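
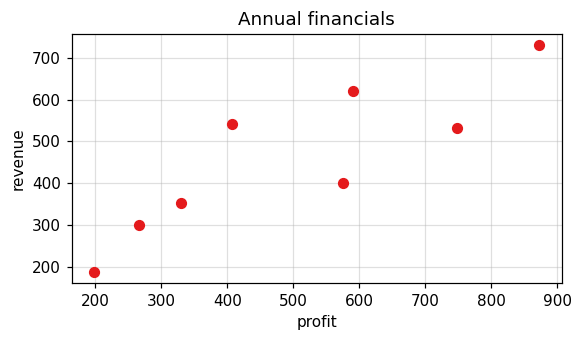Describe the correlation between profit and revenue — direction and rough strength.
Points are positively correlated; strong (|r| ≈ 0.9).

positive, strong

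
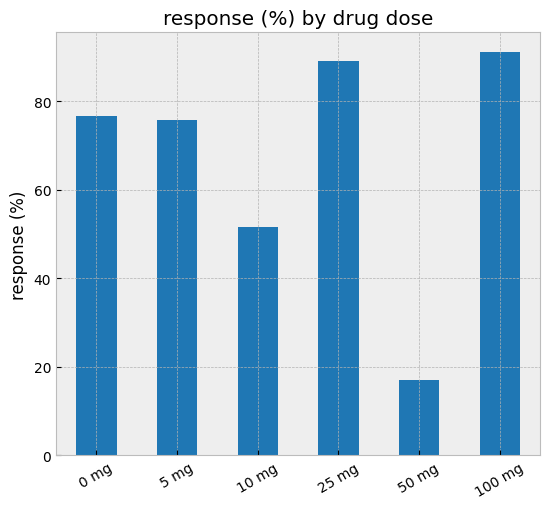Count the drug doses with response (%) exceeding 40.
Above 40: 0 mg, 5 mg, 10 mg, 25 mg, 100 mg.

5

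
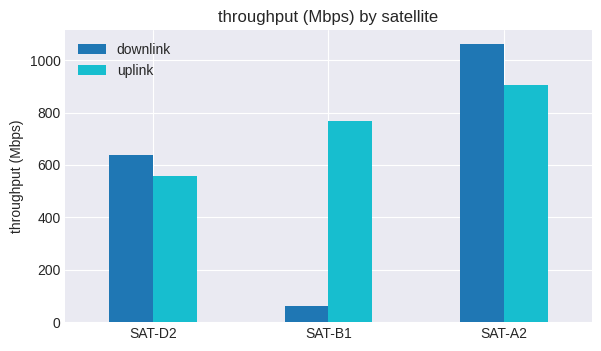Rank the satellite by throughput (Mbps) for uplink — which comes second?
Top 3 for uplink: SAT-A2 ≈ 900, SAT-B1 ≈ 800, SAT-D2 ≈ 600.

SAT-B1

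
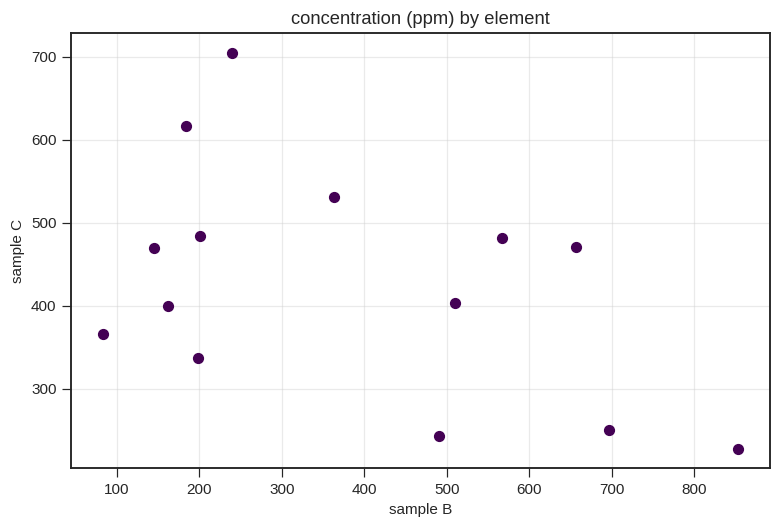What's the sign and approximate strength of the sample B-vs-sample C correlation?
Points are negatively correlated; moderate (|r| ≈ 0.5).

negative, moderate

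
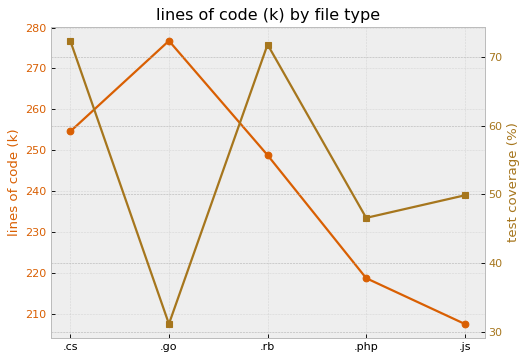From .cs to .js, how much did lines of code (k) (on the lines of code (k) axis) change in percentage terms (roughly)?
.cs ≈ 250, .js ≈ 210; (210 − 250) / 250 ≈ -16%.

≈ -16%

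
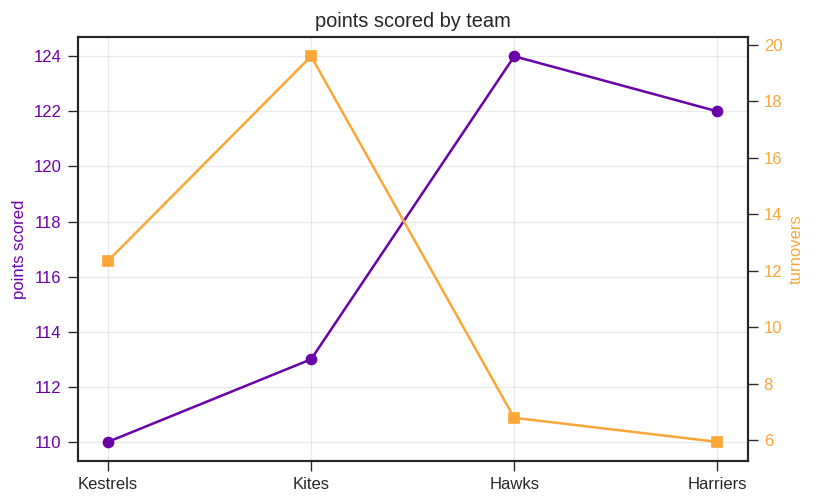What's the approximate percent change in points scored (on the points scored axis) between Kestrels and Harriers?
Kestrels ≈ 110, Harriers ≈ 122; (122 − 110) / 110 ≈ +10.9%.

≈ +10.9%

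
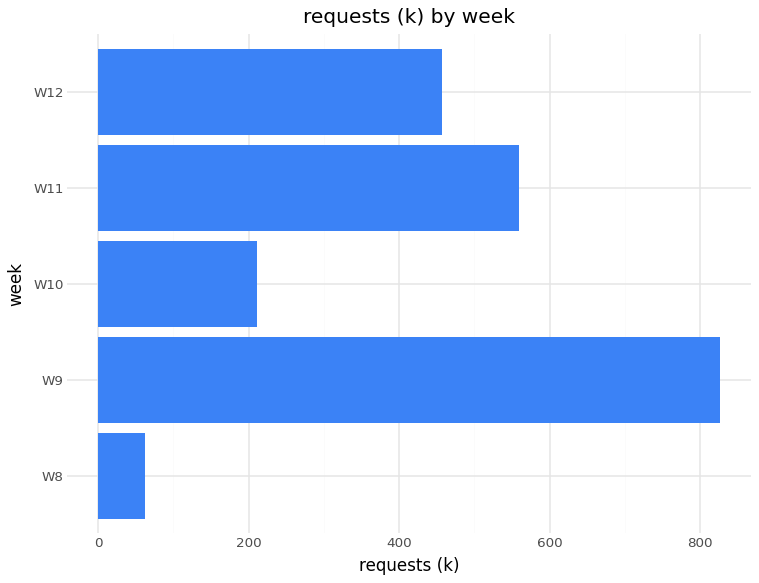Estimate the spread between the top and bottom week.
≈ 700

Max W9 ≈ 800, min W8 ≈ 100; range ≈ 700.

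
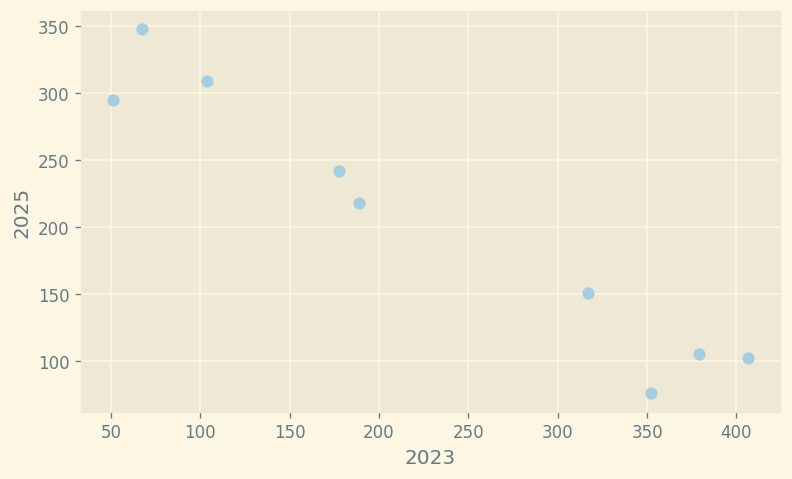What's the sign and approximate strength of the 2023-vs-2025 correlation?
Points are negatively correlated; strong (|r| ≈ 1.0).

negative, strong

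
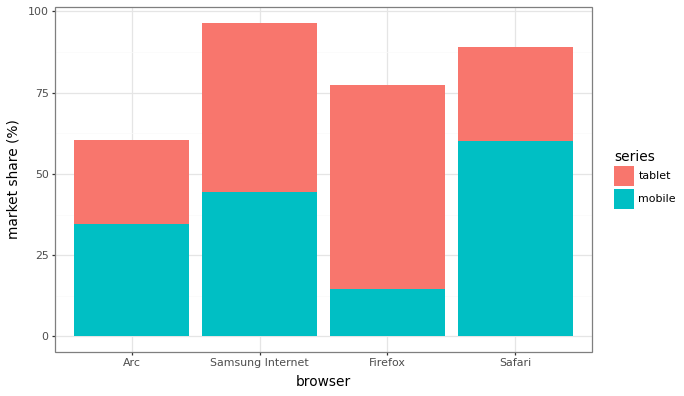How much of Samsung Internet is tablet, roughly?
≈ 60

tablet top ≈ 100, bottom ≈ 40; segment ≈ 60.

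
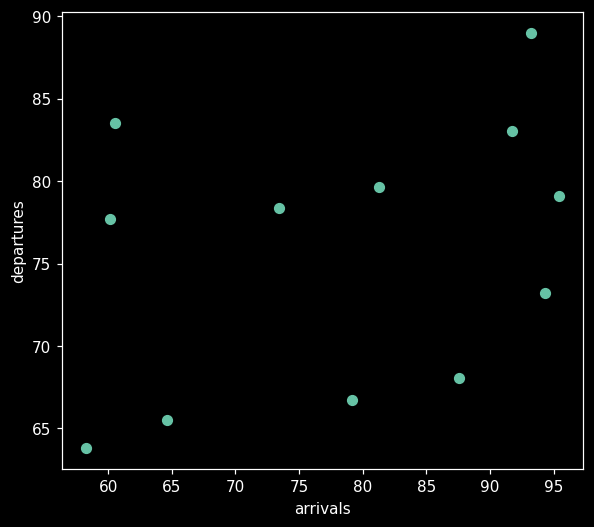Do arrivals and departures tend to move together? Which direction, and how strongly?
positive, weak

Points are positively correlated; weak (|r| ≈ 0.3).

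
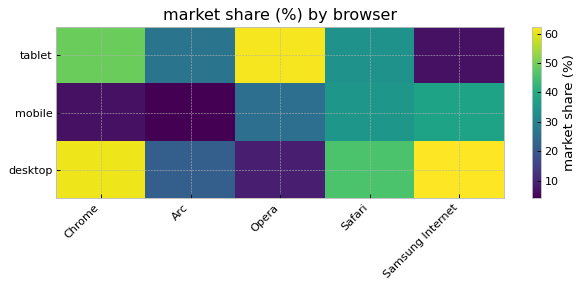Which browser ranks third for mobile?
Opera

Top 4 for mobile: Samsung Internet ≈ 40, Safari ≈ 35, Opera ≈ 25, Chrome ≈ 5.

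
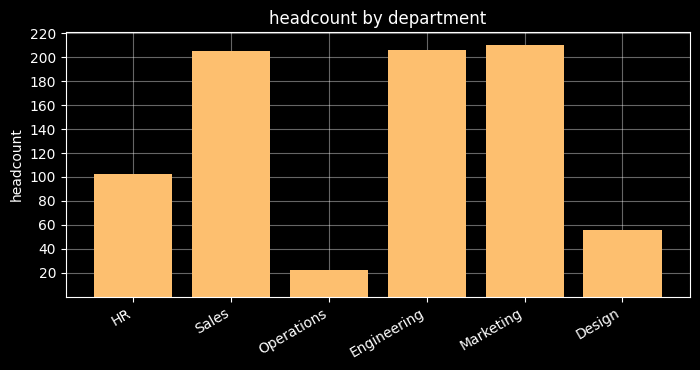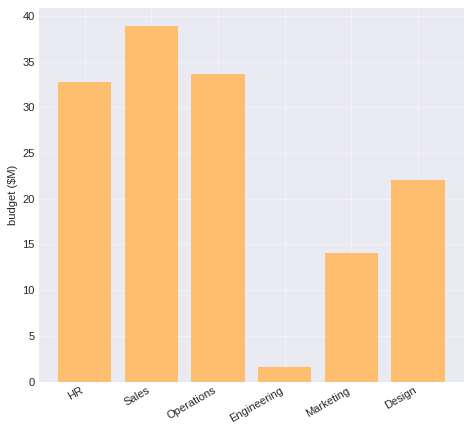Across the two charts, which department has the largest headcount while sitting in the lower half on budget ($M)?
Chart 2 median budget ($M) ≈ 25; below-median departments: Engineering, Marketing, Design. Among those, Marketing has the highest headcount (≈ 220).

Marketing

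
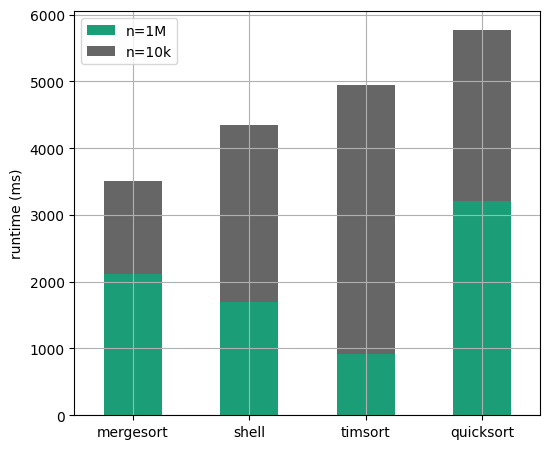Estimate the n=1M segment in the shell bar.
≈ 1500

n=1M top ≈ 1500, bottom ≈ 0; segment ≈ 1500.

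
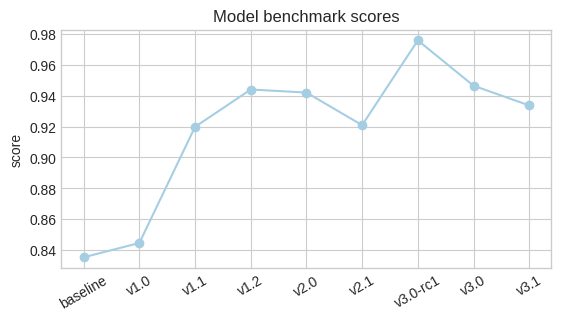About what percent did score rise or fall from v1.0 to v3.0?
v1.0 ≈ 0.84, v3.0 ≈ 0.94; (0.94 − 0.84) / 0.84 ≈ +11.9%.

≈ +11.9%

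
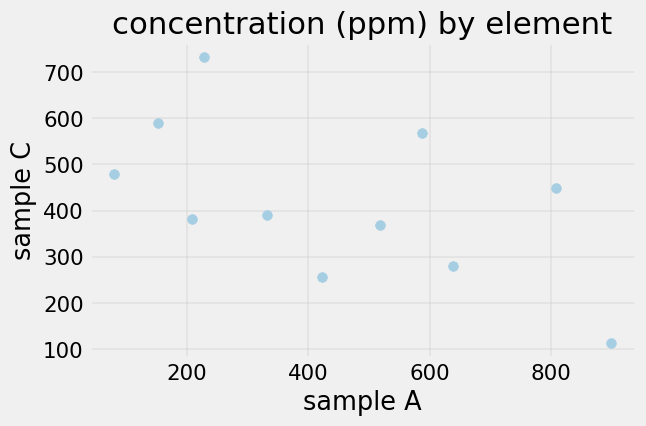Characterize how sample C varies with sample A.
Points are negatively correlated; moderate (|r| ≈ 0.6).

negative, moderate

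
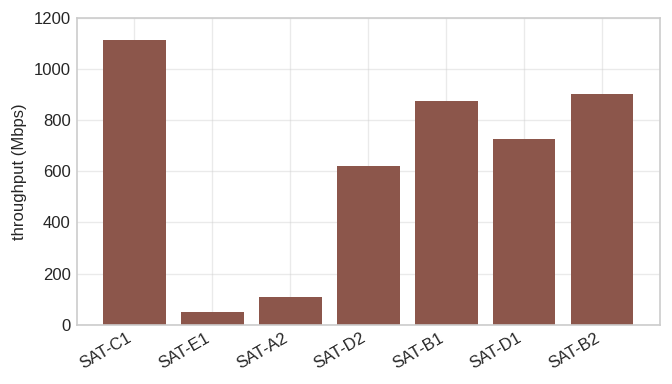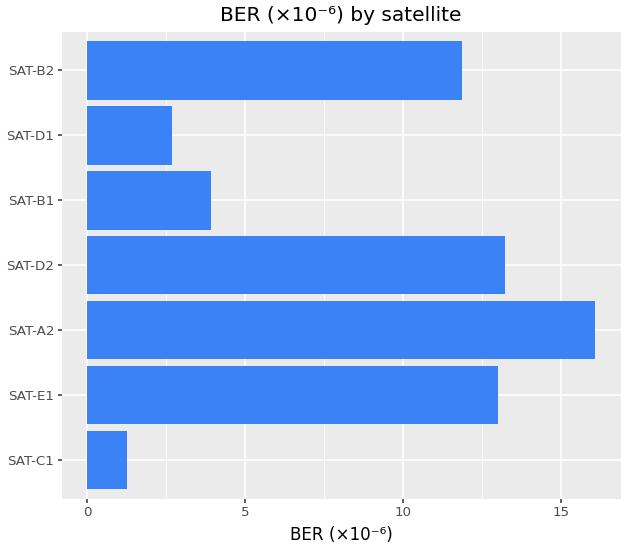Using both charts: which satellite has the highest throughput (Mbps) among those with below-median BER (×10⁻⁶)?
SAT-C1

Chart 2 median BER (×10⁻⁶) ≈ 12; below-median satellites: SAT-C1, SAT-B1, SAT-D1. Among those, SAT-C1 has the highest throughput (Mbps) (≈ 1200).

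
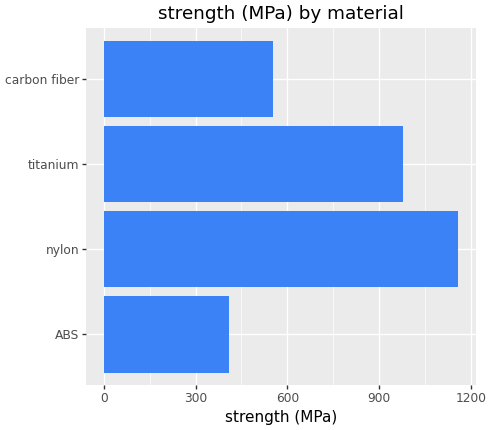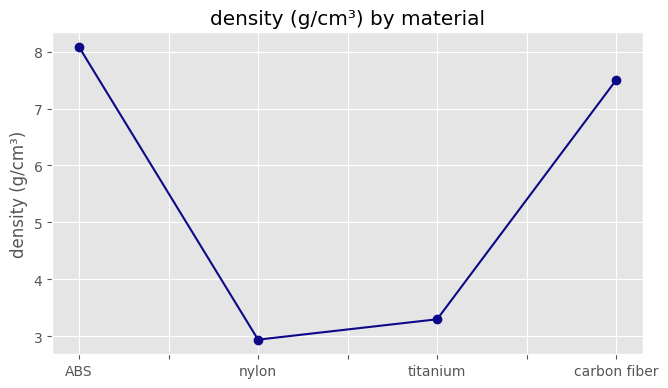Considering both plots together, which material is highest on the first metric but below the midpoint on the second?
Chart 2 median density (g/cm³) ≈ 5; below-median materials: nylon, titanium. Among those, nylon has the highest strength (MPa) (≈ 1200).

nylon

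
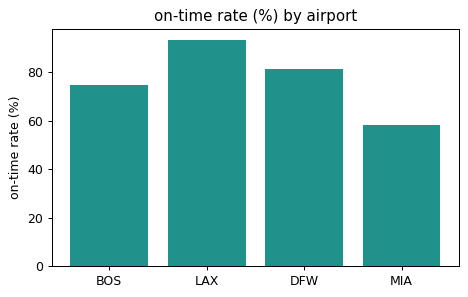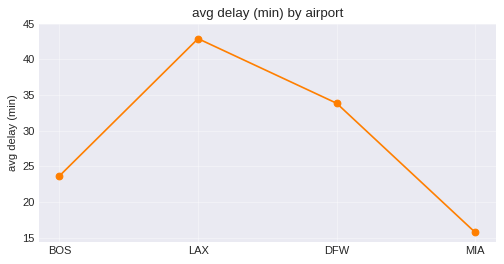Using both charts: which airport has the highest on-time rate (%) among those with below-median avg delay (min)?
Chart 2 median avg delay (min) ≈ 30; below-median airports: BOS, MIA. Among those, BOS has the highest on-time rate (%) (≈ 80).

BOS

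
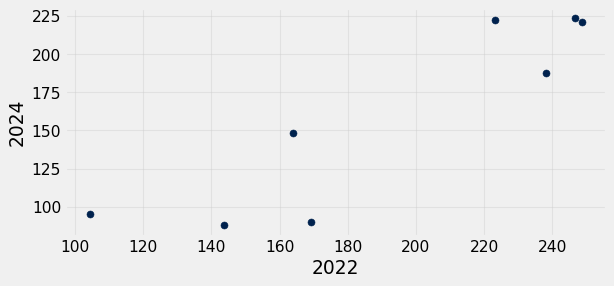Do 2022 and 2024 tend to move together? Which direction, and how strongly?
positive, strong

Points are positively correlated; strong (|r| ≈ 0.9).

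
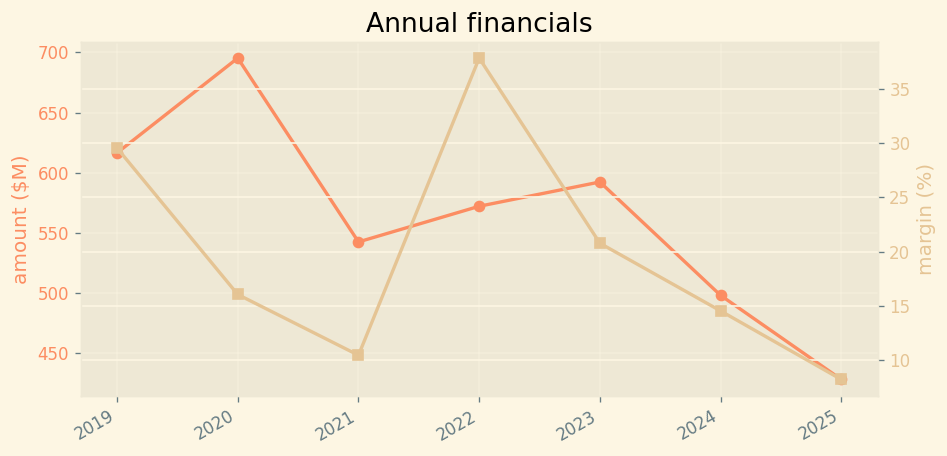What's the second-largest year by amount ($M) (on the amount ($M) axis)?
2019

Top 3 (on the amount ($M) axis): 2020 ≈ 700, 2019 ≈ 625, 2023 ≈ 600.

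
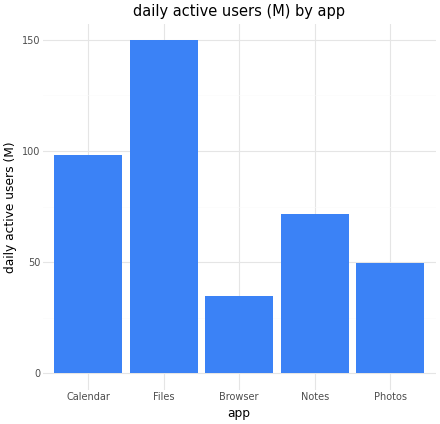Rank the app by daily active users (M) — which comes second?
Calendar

Top 3: Files ≈ 140, Calendar ≈ 100, Notes ≈ 80.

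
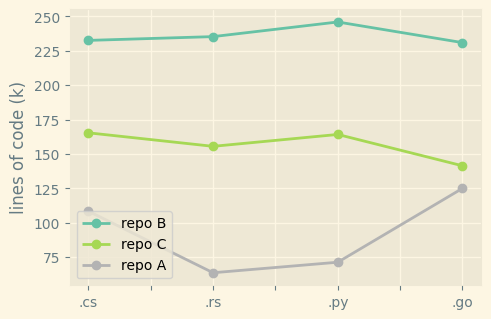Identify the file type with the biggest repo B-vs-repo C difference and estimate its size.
.go, ≈ 100 k

.go: repo B ≈ 240, repo C ≈ 140 → gap ≈ 100. Next-largest (.py) is only ≈ 80.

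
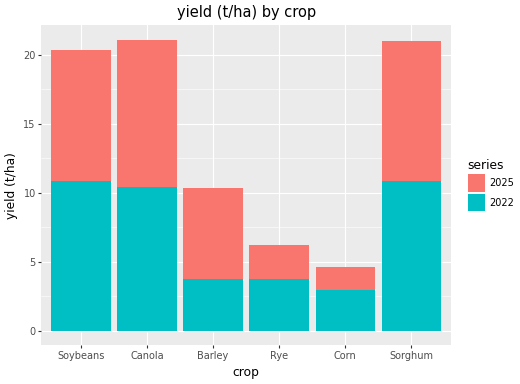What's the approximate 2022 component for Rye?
≈ 4

2022 top ≈ 4, bottom ≈ 0; segment ≈ 4.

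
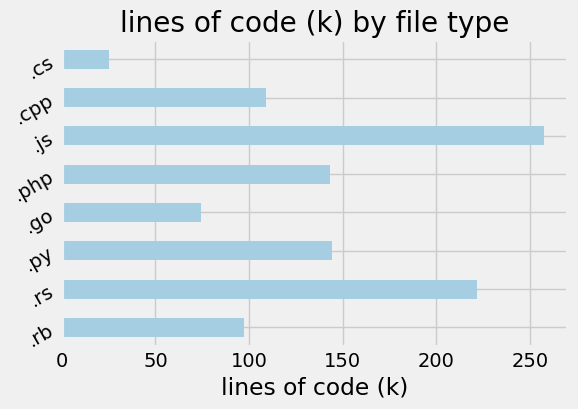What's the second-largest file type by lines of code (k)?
.rs

Top 3: .js ≈ 250, .rs ≈ 225, .py ≈ 150.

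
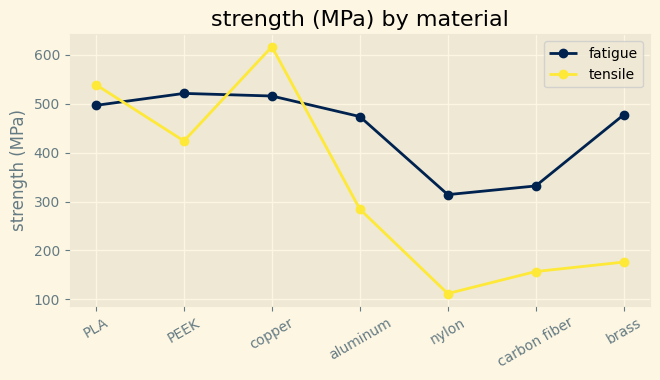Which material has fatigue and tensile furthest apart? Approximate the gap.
brass: fatigue ≈ 500, tensile ≈ 200 → gap ≈ 300. Next-largest (nylon) is only ≈ 200.

brass, ≈ 300 MPa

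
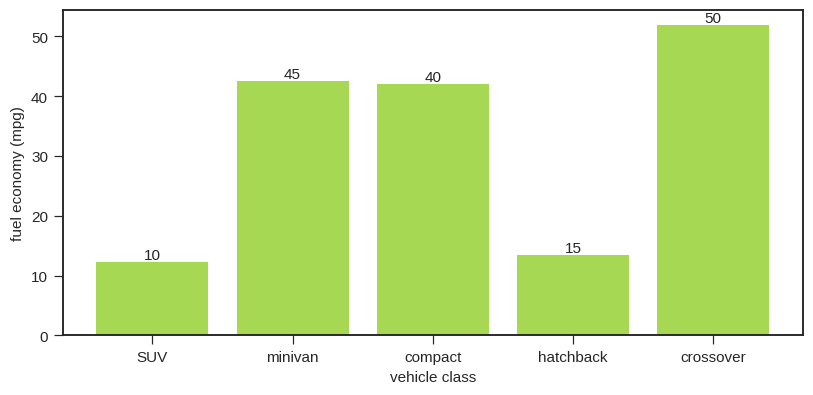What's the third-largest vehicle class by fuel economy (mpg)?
Top 4: crossover ≈ 50, minivan ≈ 45, compact ≈ 40, hatchback ≈ 15.

compact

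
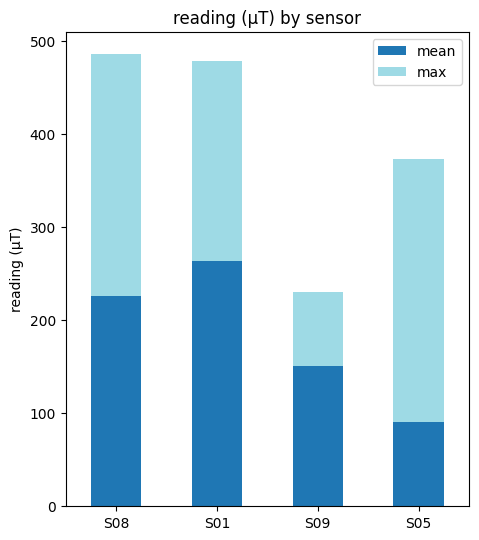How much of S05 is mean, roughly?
mean top ≈ 100, bottom ≈ 0; segment ≈ 100.

≈ 100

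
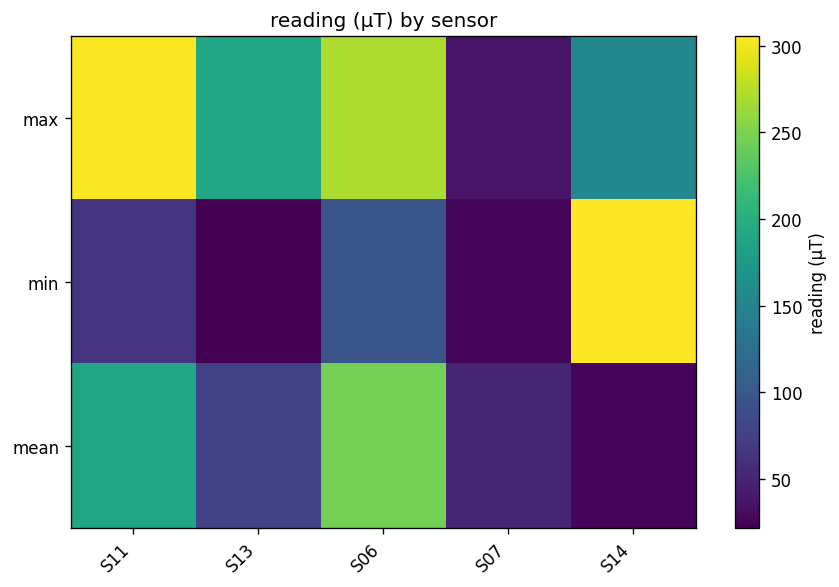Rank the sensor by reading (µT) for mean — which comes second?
S11

Top 3 for mean: S06 ≈ 250, S11 ≈ 200, S13 ≈ 75.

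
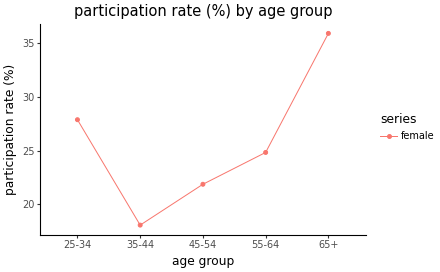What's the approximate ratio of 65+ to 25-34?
≈ 1.29×

65+ ≈ 36, 25-34 ≈ 28; 36/28 ≈ 1.29.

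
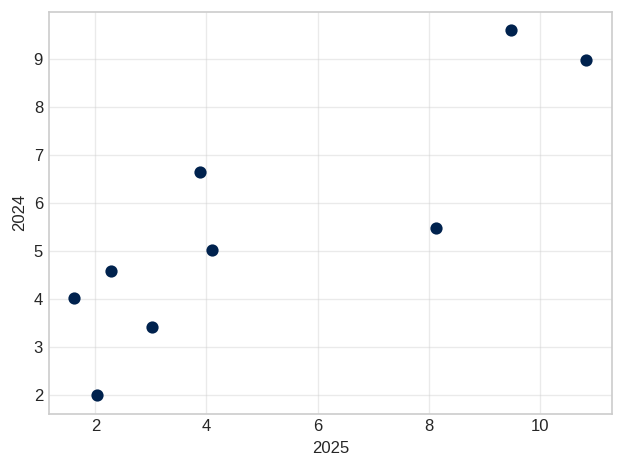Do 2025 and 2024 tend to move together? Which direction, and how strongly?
positive, strong

Points are positively correlated; strong (|r| ≈ 0.9).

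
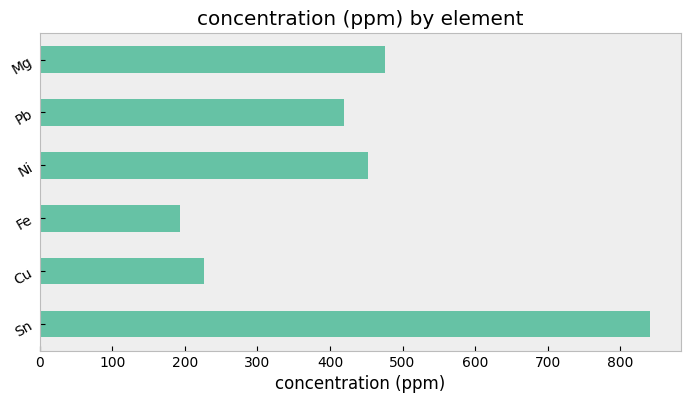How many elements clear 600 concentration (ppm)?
Above 600: Sn.

1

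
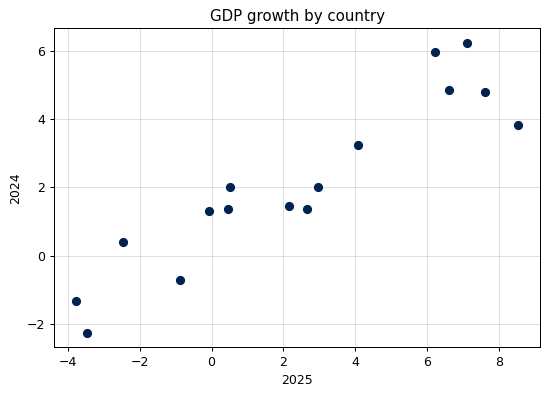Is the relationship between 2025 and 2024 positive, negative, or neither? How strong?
positive, strong

Points are positively correlated; strong (|r| ≈ 0.9).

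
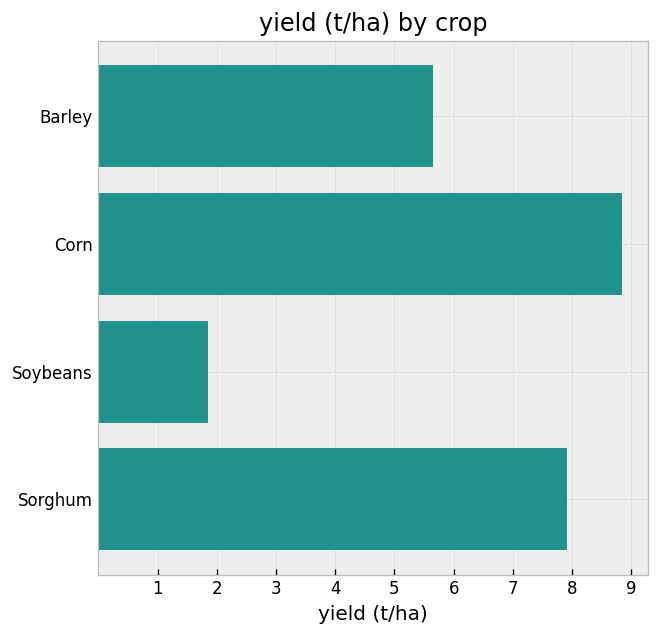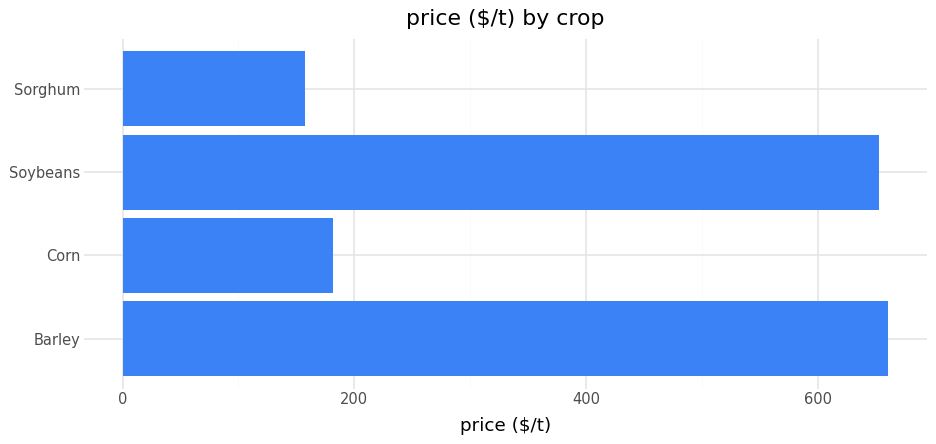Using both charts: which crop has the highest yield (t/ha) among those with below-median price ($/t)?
Chart 2 median price ($/t) ≈ 400; below-median crops: Corn, Sorghum. Among those, Corn has the highest yield (t/ha) (≈ 9).

Corn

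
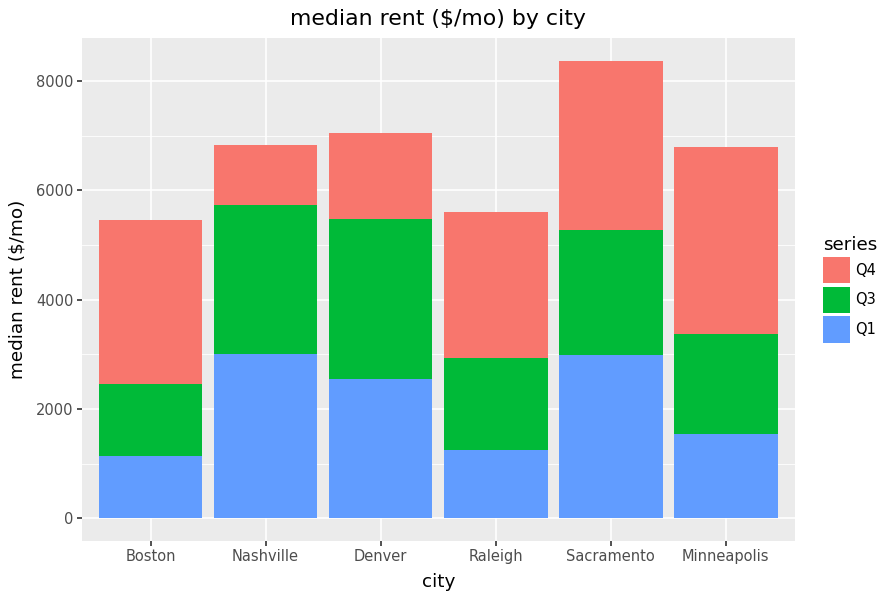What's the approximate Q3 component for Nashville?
Q3 top ≈ 6000, bottom ≈ 3000; segment ≈ 3000.

≈ 3000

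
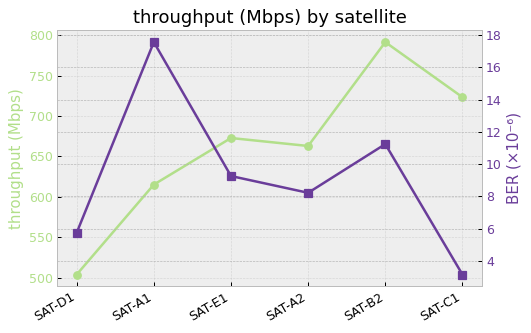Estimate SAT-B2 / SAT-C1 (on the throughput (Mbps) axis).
SAT-B2 ≈ 800, SAT-C1 ≈ 725; 800/725 ≈ 1.1.

≈ 1.1×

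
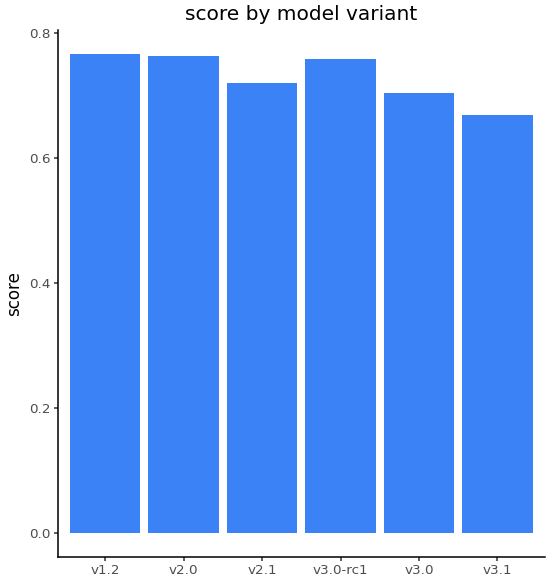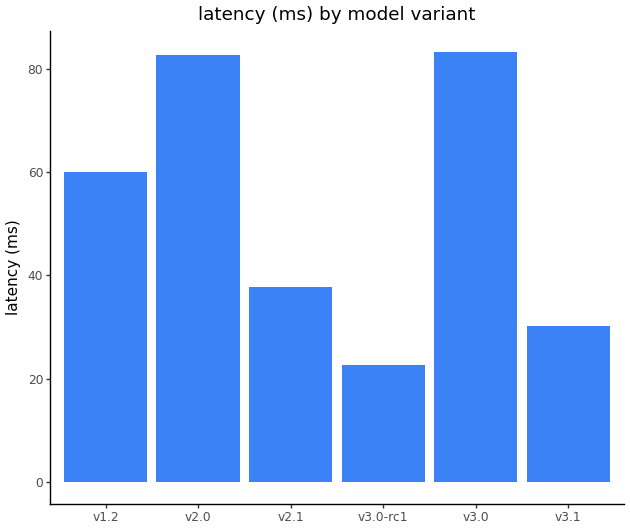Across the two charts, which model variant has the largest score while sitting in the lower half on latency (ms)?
v3.0-rc1

Chart 2 median latency (ms) ≈ 50; below-median model variants: v2.1, v3.0-rc1, v3.1. Among those, v3.0-rc1 has the highest score (≈ 0.8).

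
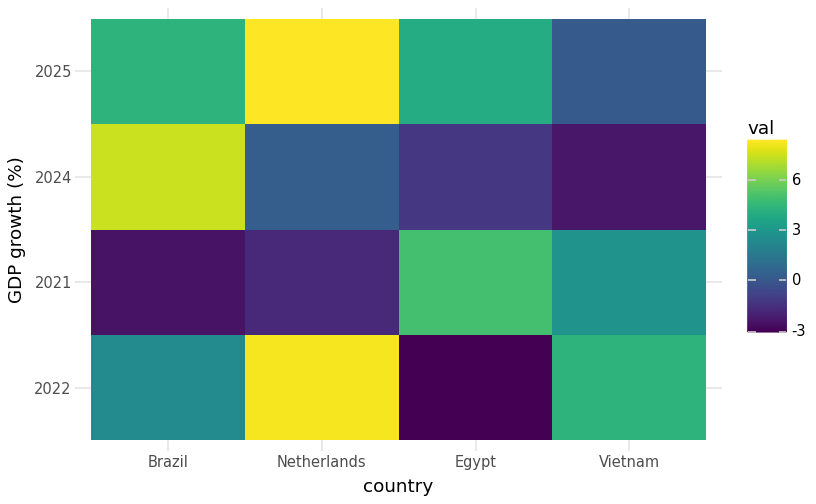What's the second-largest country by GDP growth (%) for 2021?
Top 3 for 2021: Egypt ≈ 5, Vietnam ≈ 3, Netherlands ≈ -2.

Vietnam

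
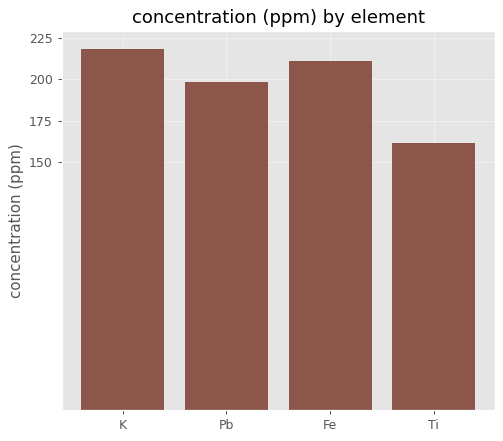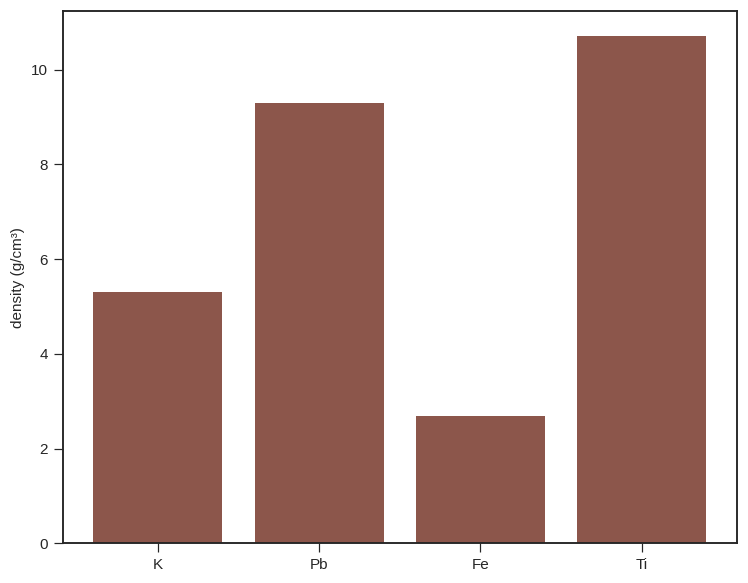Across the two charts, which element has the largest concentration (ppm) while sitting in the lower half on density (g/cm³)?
Chart 2 median density (g/cm³) ≈ 7; below-median elements: K, Fe. Among those, K has the highest concentration (ppm) (≈ 225).

K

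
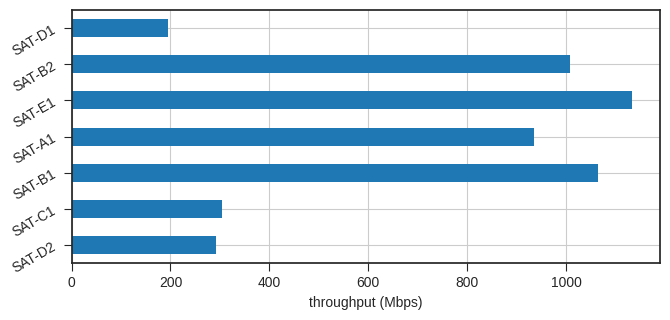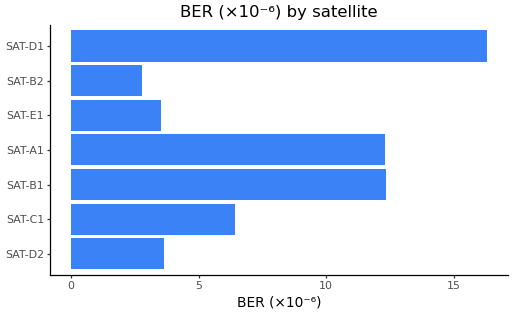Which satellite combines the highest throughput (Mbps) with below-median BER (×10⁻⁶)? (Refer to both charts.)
SAT-E1

Chart 2 median BER (×10⁻⁶) ≈ 6; below-median satellites: SAT-D2, SAT-E1, SAT-B2. Among those, SAT-E1 has the highest throughput (Mbps) (≈ 1200).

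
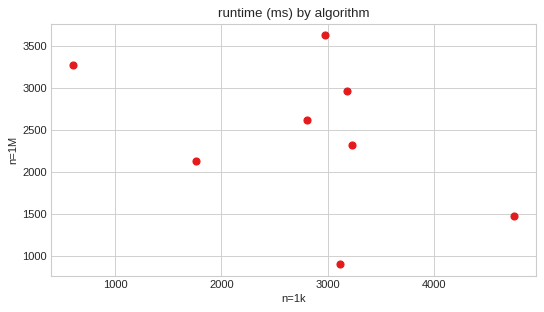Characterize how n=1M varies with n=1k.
Points are negatively correlated; moderate (|r| ≈ 0.5).

negative, moderate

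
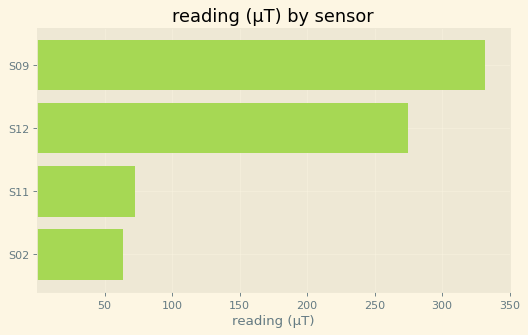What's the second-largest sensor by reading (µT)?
Top 3: S09 ≈ 350, S12 ≈ 250, S11 ≈ 50.

S12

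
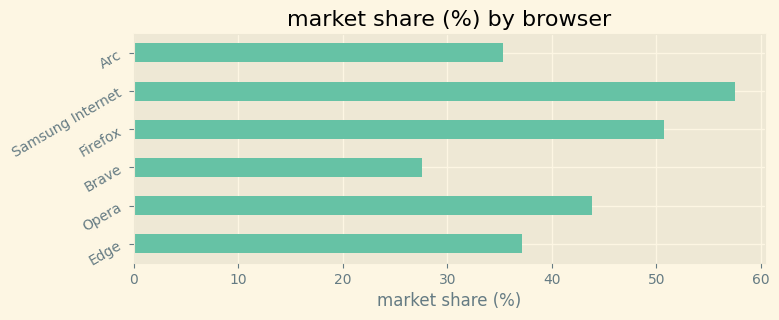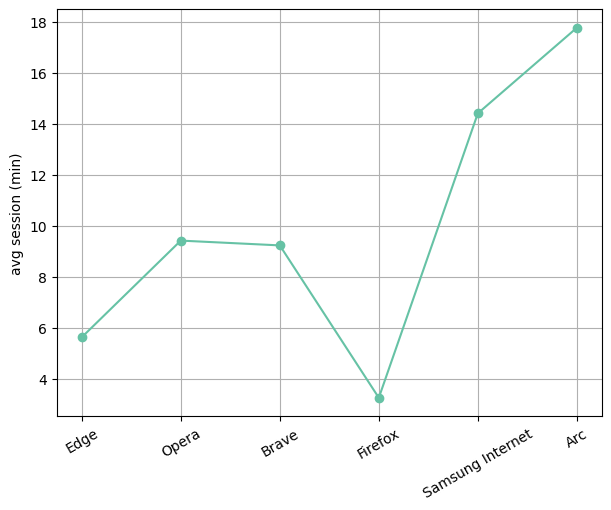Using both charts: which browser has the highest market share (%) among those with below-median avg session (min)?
Firefox

Chart 2 median avg session (min) ≈ 10; below-median browsers: Edge, Brave, Firefox. Among those, Firefox has the highest market share (%) (≈ 50).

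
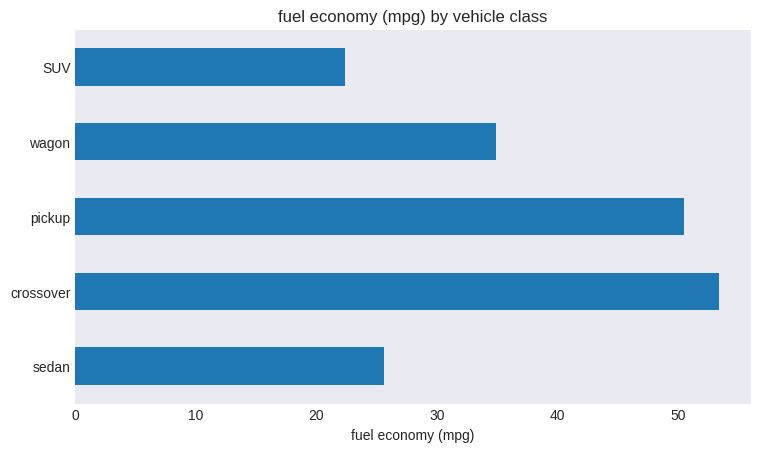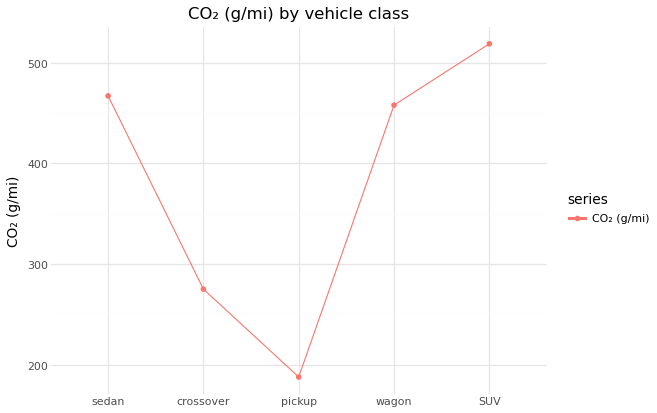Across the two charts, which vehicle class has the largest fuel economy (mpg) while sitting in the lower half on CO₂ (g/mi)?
crossover

Chart 2 median CO₂ (g/mi) ≈ 450; below-median vehicle classes: crossover, pickup. Among those, crossover has the highest fuel economy (mpg) (≈ 55).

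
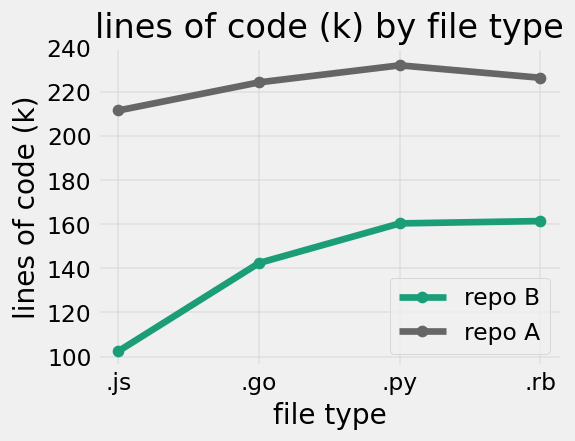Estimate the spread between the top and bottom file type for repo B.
Max .rb ≈ 160, min .js ≈ 100; range ≈ 60.

≈ 60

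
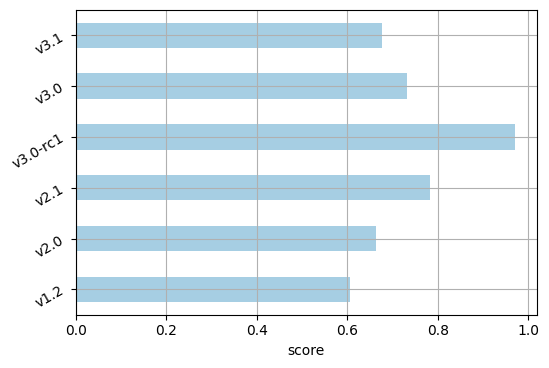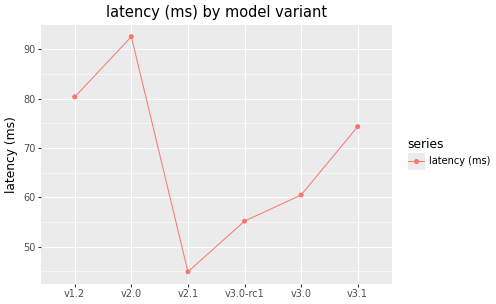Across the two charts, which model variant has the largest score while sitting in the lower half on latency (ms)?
v3.0-rc1

Chart 2 median latency (ms) ≈ 70; below-median model variants: v2.1, v3.0-rc1, v3.0. Among those, v3.0-rc1 has the highest score (≈ 1).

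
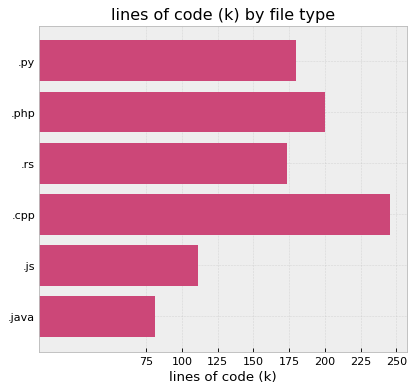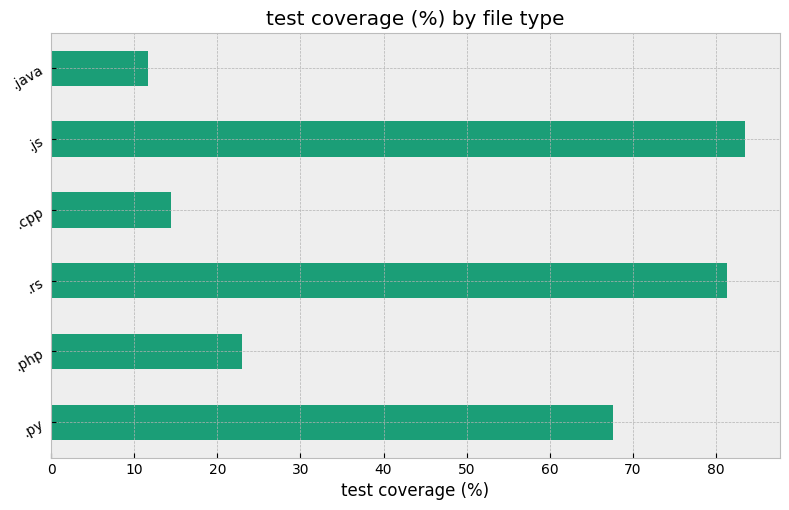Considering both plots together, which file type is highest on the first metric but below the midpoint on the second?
.cpp

Chart 2 median test coverage (%) ≈ 50; below-median file types: .php, .cpp, .java. Among those, .cpp has the highest lines of code (k) (≈ 250).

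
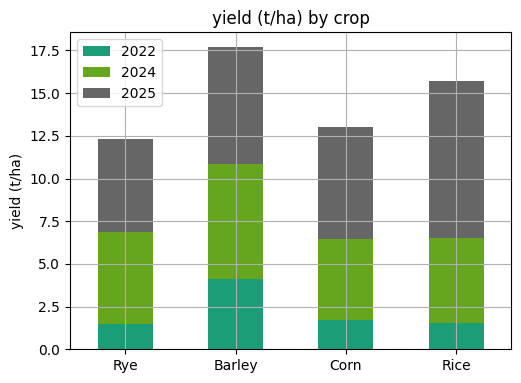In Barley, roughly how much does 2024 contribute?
2024 top ≈ 10, bottom ≈ 4; segment ≈ 6.

≈ 6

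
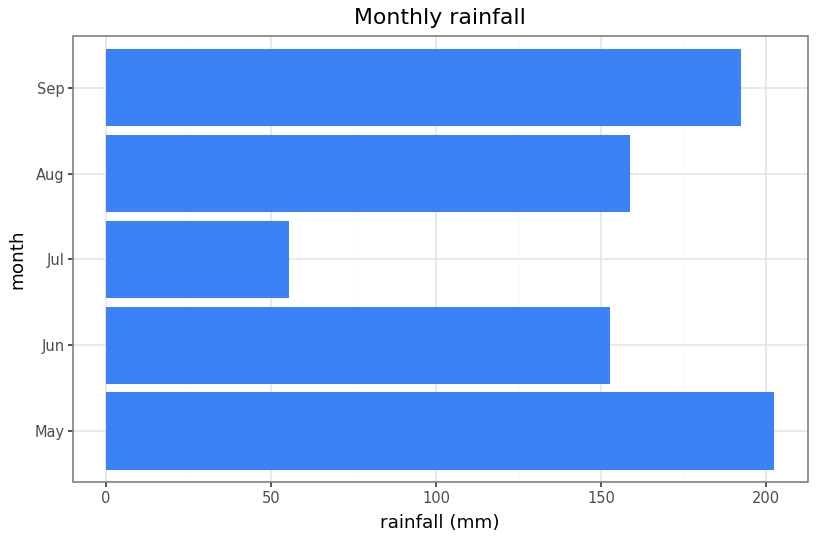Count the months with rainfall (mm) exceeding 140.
Above 140: May, Jun, Aug, Sep.

4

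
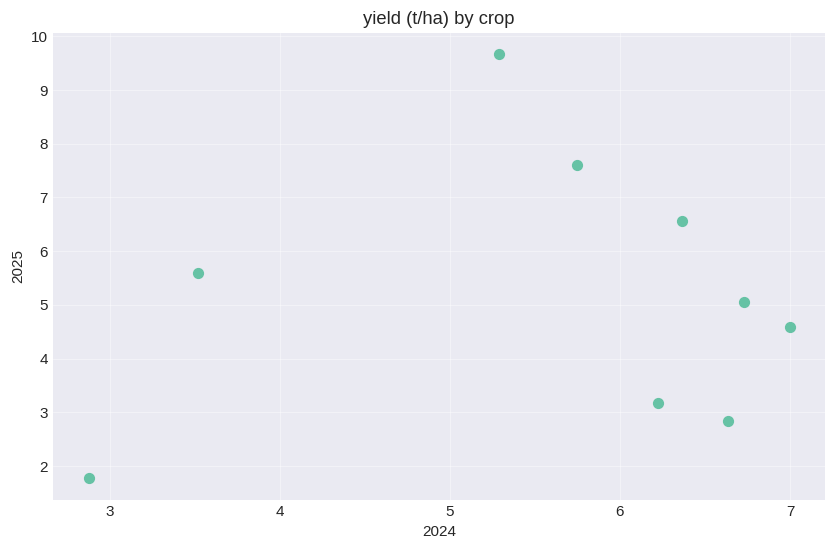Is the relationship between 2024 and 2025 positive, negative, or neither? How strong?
no clear correlation

Points are roughly uncorrelated; weak (|r| ≈ 0.1).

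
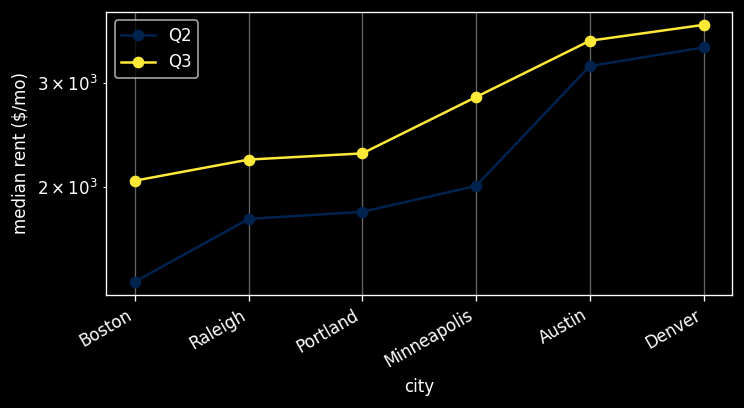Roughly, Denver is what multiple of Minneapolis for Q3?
Denver ≈ 3800, Minneapolis ≈ 2800; 3800/2800 ≈ 1.36.

≈ 1.36×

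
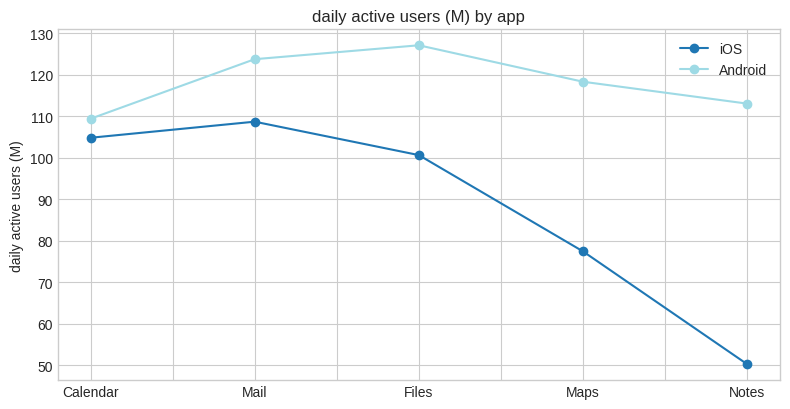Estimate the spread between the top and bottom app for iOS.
≈ 60

Max Mail ≈ 110, min Notes ≈ 50; range ≈ 60.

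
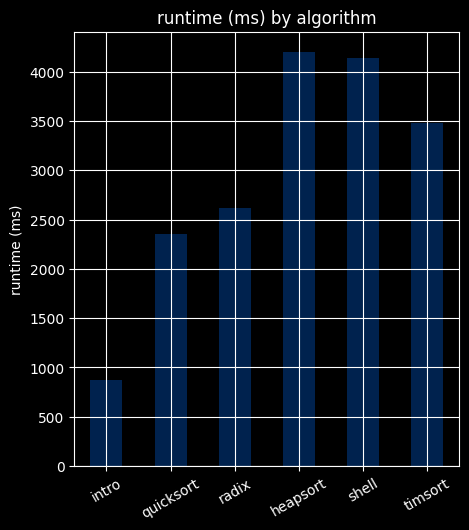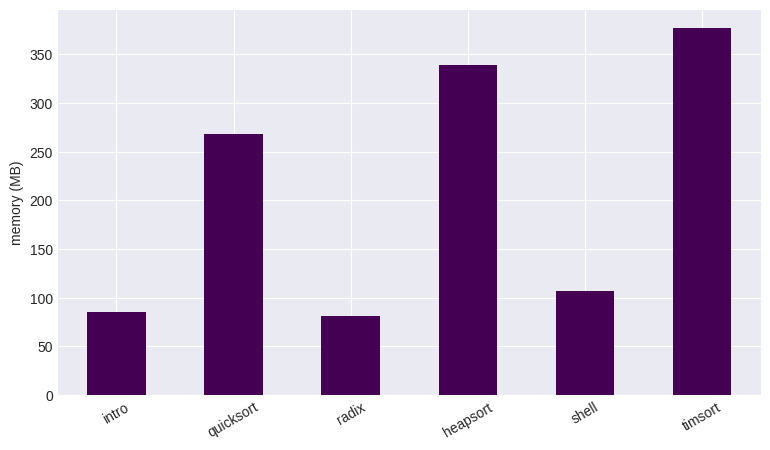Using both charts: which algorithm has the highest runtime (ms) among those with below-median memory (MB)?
Chart 2 median memory (MB) ≈ 200; below-median algorithms: intro, radix, shell. Among those, shell has the highest runtime (ms) (≈ 4000).

shell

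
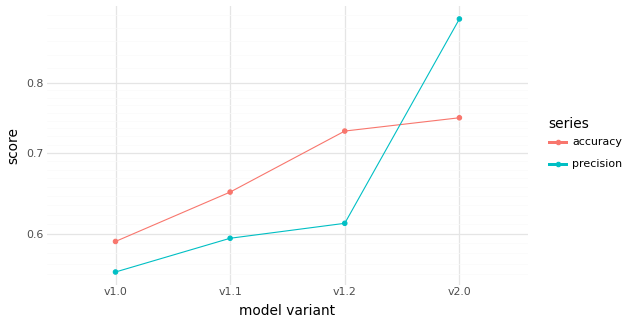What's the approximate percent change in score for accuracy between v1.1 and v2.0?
v1.1 ≈ 0.65, v2.0 ≈ 0.75; (0.75 − 0.65) / 0.65 ≈ +15.4%.

≈ +15.4%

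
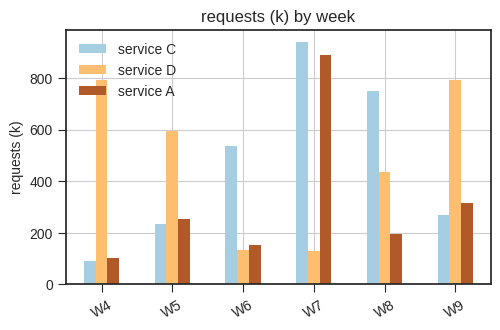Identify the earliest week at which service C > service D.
W5: service C ≈ 200 vs service D ≈ 600 (not yet); W6: service C ≈ 500 vs service D ≈ 100 (first crossover).

W6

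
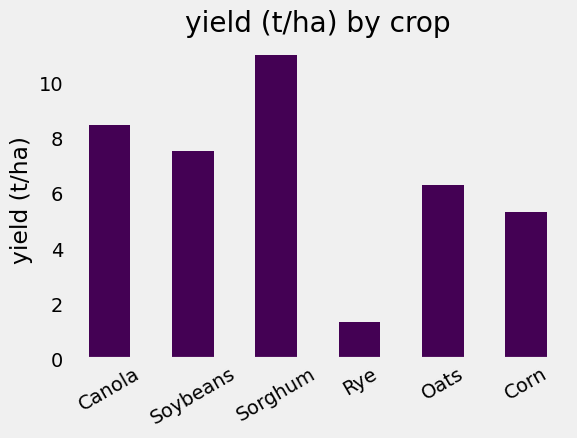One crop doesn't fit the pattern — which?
Rye

Rye ≈ 1; the rest sit between ≈ 5 and ≈ 11.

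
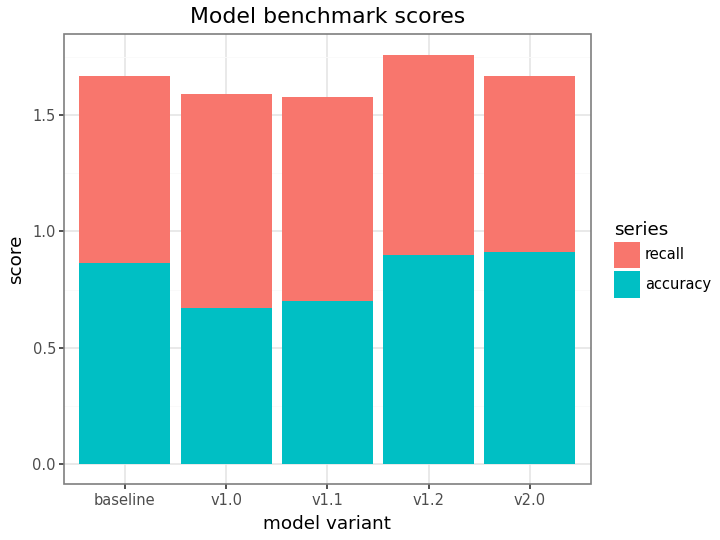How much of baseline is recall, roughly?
recall top ≈ 1.6, bottom ≈ 0.8; segment ≈ 0.8.

≈ 0.8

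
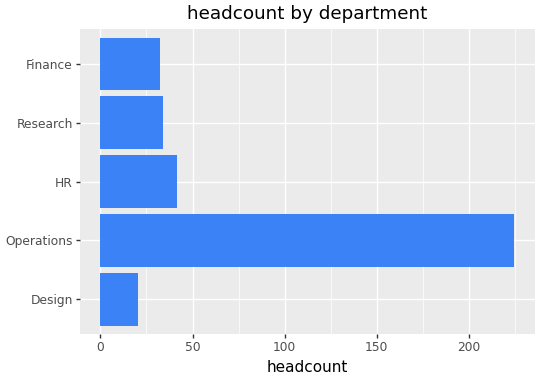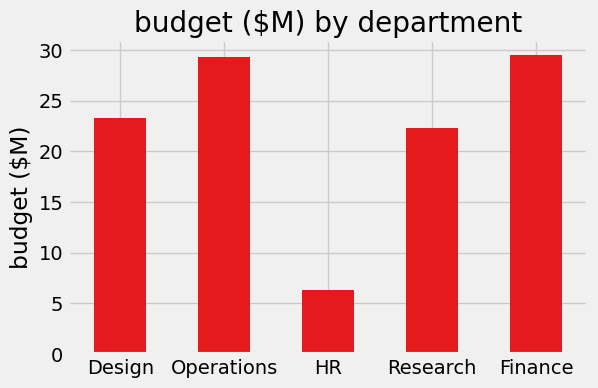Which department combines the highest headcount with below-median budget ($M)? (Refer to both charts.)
HR

Chart 2 median budget ($M) ≈ 25; below-median departments: HR, Research. Among those, HR has the highest headcount (≈ 50).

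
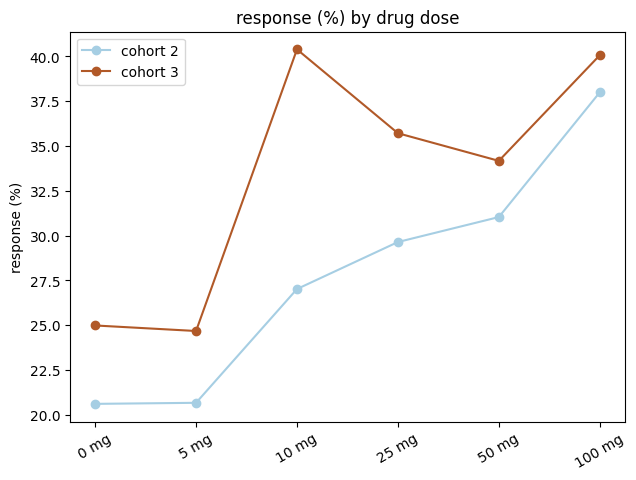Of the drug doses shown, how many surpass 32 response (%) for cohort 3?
Above 32: 10 mg, 25 mg, 50 mg, 100 mg.

4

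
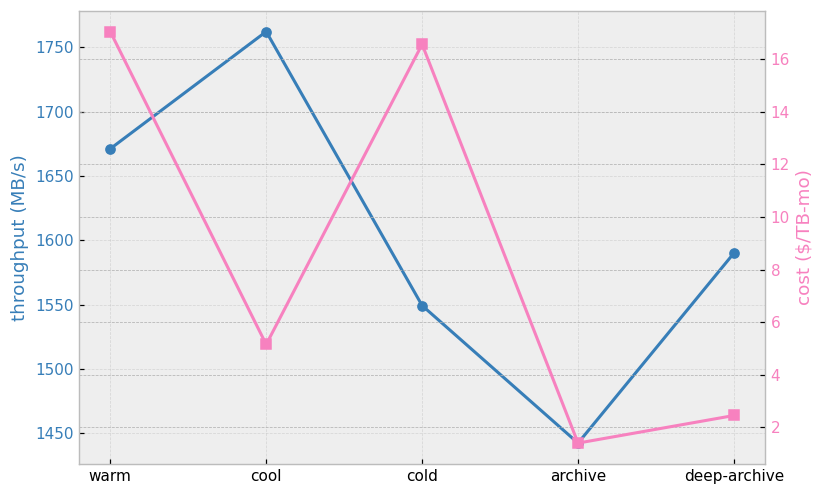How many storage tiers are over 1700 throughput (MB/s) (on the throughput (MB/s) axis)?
1

Above 1700: cool.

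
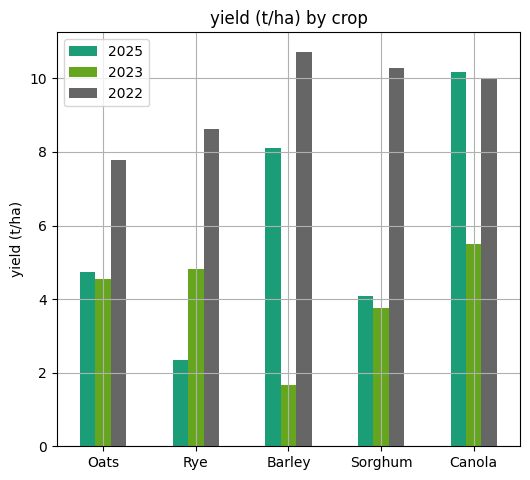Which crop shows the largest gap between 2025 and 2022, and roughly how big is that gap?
Rye, ≈ 7 t/ha

Rye: 2025 ≈ 2, 2022 ≈ 9 → gap ≈ 7. Next-largest (Sorghum) is only ≈ 6.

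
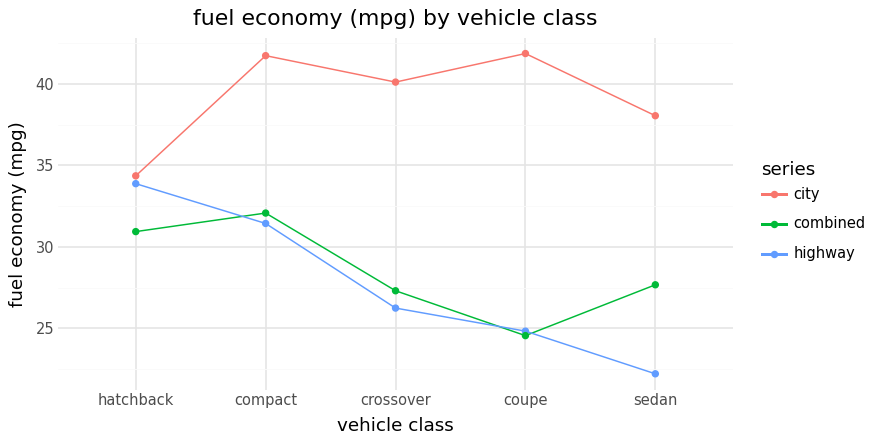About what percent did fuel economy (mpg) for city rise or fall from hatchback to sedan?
hatchback ≈ 34, sedan ≈ 38; (38 − 34) / 34 ≈ +11.8%.

≈ +11.8%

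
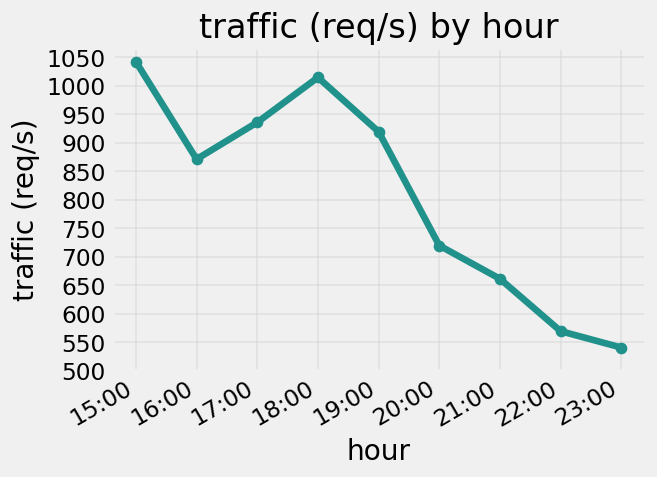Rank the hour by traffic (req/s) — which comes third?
Top 4: 15:00 ≈ 1050, 18:00 ≈ 1000, 17:00 ≈ 950, 19:00 ≈ 900.

17:00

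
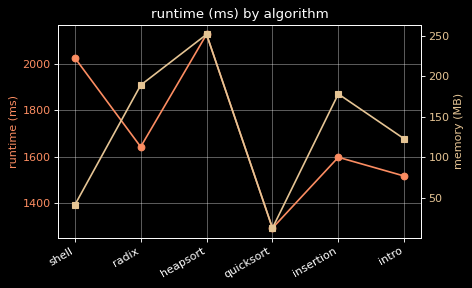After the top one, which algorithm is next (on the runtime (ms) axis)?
Top 3 (on the runtime (ms) axis): heapsort ≈ 2100, shell ≈ 2000, radix ≈ 1600.

shell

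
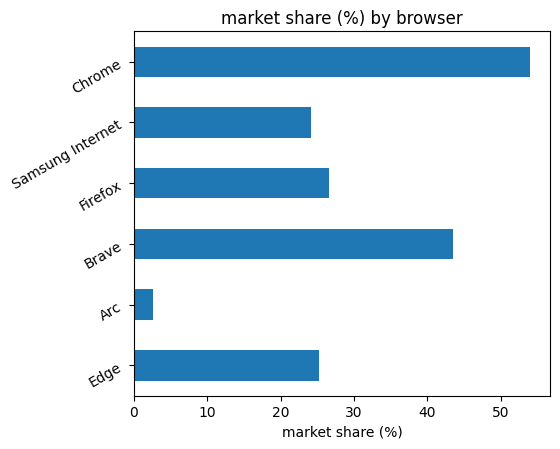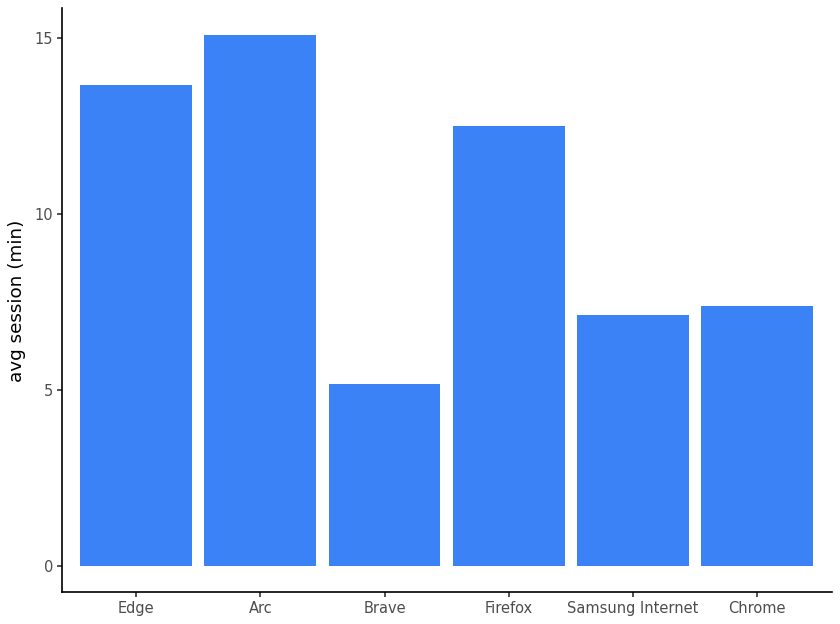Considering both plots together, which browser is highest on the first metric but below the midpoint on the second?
Chart 2 median avg session (min) ≈ 10; below-median browsers: Brave, Samsung Internet, Chrome. Among those, Chrome has the highest market share (%) (≈ 55).

Chrome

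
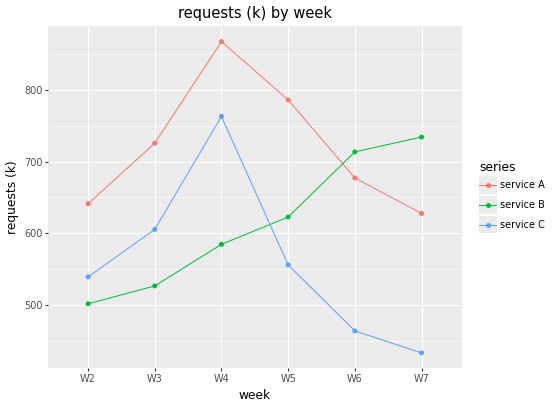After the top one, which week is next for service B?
W6

Top 3 for service B: W7 ≈ 750, W6 ≈ 700, W5 ≈ 600.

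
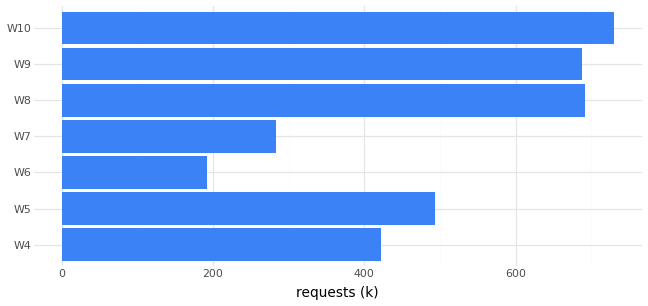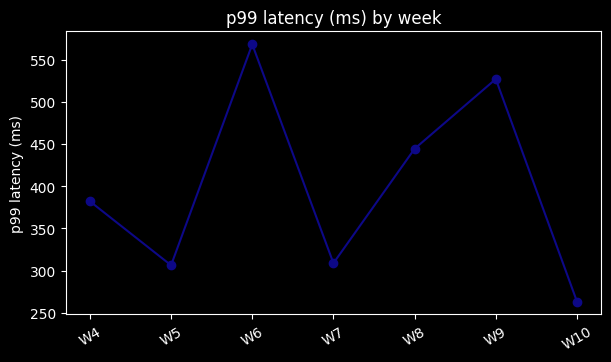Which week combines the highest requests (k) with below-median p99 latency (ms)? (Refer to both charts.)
W10

Chart 2 median p99 latency (ms) ≈ 400; below-median weeks: W5, W7, W10. Among those, W10 has the highest requests (k) (≈ 700).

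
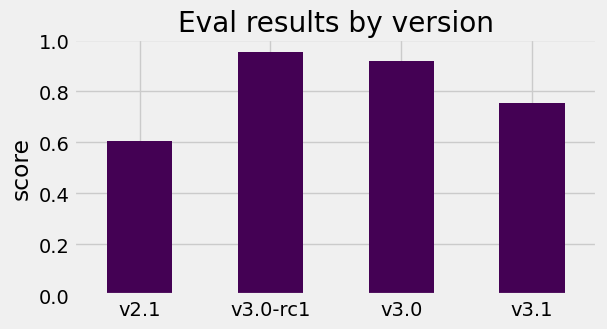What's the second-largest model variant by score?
Top 3: v3.0-rc1 ≈ 1.0, v3.0 ≈ 0.9, v3.1 ≈ 0.8.

v3.0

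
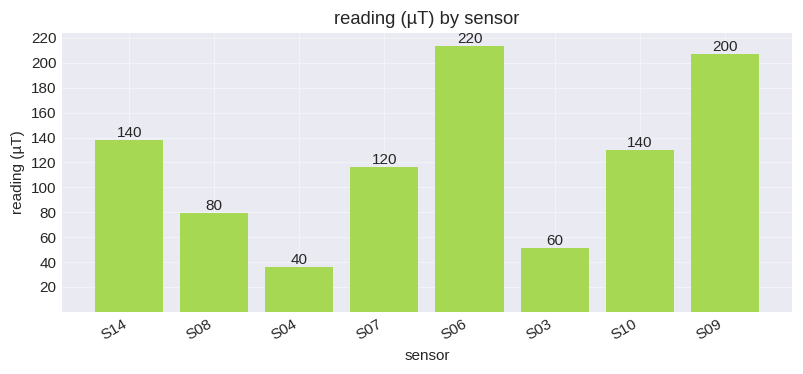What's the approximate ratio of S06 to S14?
S06 ≈ 220, S14 ≈ 140; 220/140 ≈ 1.57.

≈ 1.57×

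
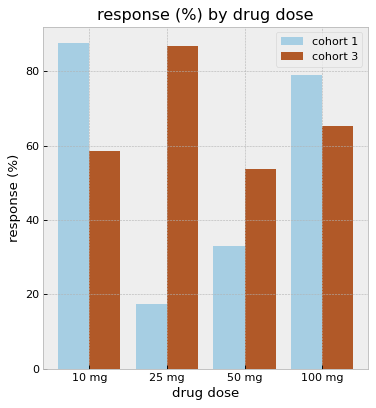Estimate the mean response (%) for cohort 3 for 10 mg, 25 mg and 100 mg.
≈ 73

(60 + 90 + 70) / 3 ≈ 73.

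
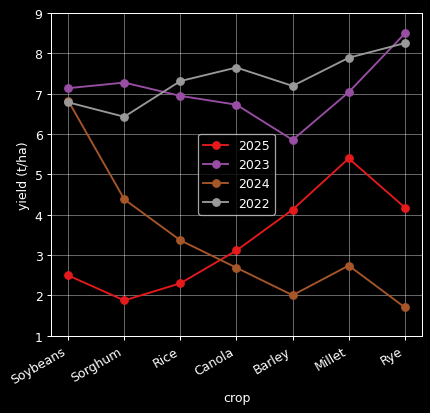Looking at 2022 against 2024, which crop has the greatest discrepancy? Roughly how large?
Rye: 2022 ≈ 8, 2024 ≈ 2 → gap ≈ 6. Next-largest (Barley) is only ≈ 5.

Rye, ≈ 6 t/ha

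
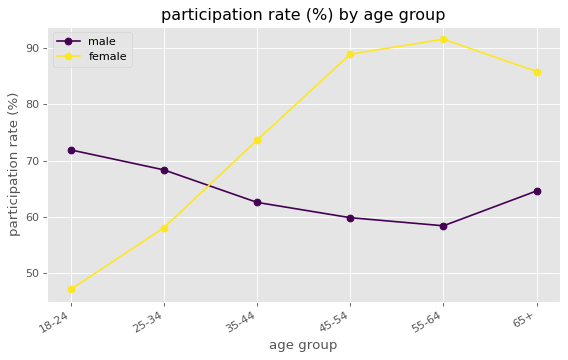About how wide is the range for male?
≈ 10

Max 18-24 ≈ 70, min 55-64 ≈ 60; range ≈ 10.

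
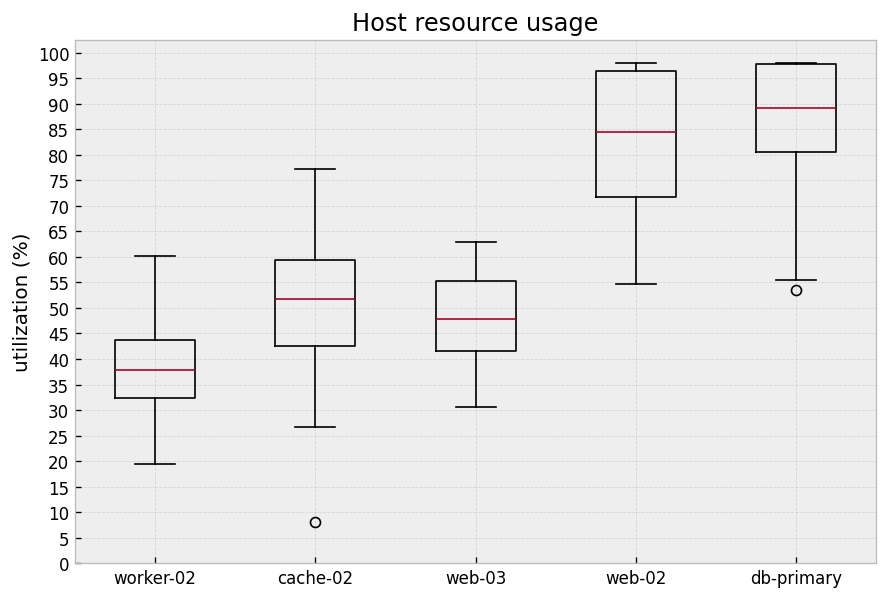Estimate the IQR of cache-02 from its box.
Q3 ≈ 60, Q1 ≈ 45; IQR ≈ 15.

≈ 15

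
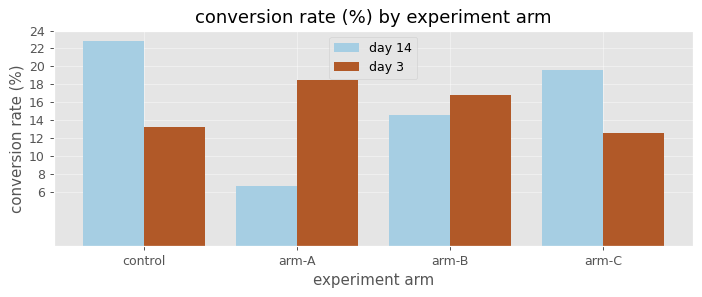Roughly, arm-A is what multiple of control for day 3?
arm-A ≈ 18, control ≈ 14; 18/14 ≈ 1.29.

≈ 1.29×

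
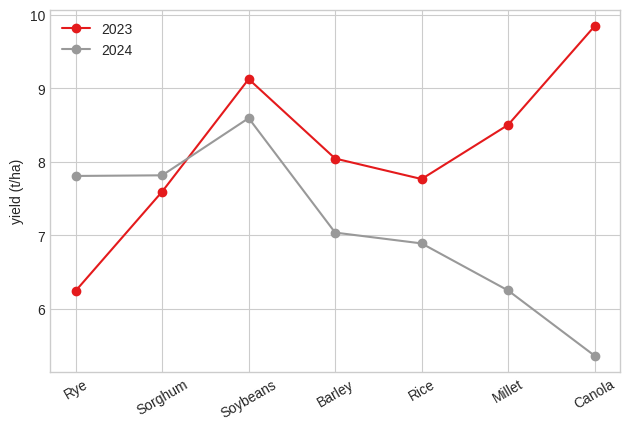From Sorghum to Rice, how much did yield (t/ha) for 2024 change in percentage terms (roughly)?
≈ -12.5%

Sorghum ≈ 8.0, Rice ≈ 7.0; (7.0 − 8.0) / 8.0 ≈ -12.5%.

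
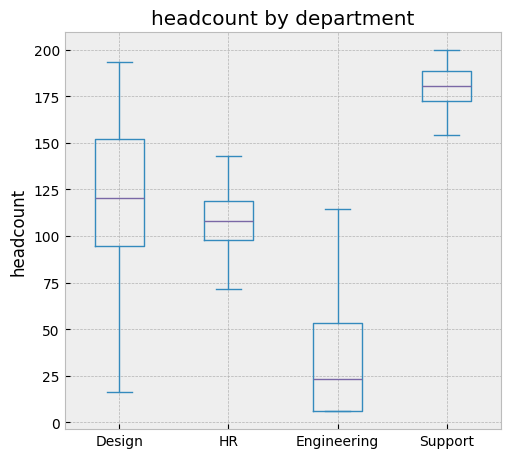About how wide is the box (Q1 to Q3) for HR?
Q3 ≈ 120, Q1 ≈ 100; IQR ≈ 20.

≈ 20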